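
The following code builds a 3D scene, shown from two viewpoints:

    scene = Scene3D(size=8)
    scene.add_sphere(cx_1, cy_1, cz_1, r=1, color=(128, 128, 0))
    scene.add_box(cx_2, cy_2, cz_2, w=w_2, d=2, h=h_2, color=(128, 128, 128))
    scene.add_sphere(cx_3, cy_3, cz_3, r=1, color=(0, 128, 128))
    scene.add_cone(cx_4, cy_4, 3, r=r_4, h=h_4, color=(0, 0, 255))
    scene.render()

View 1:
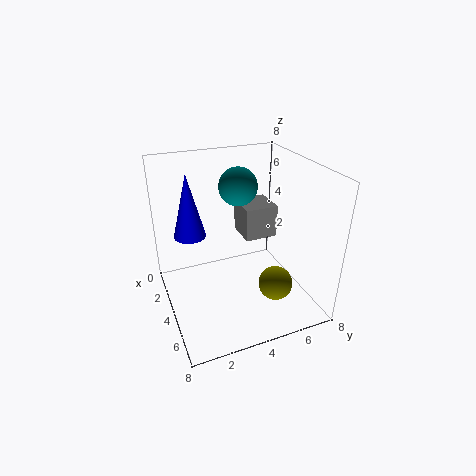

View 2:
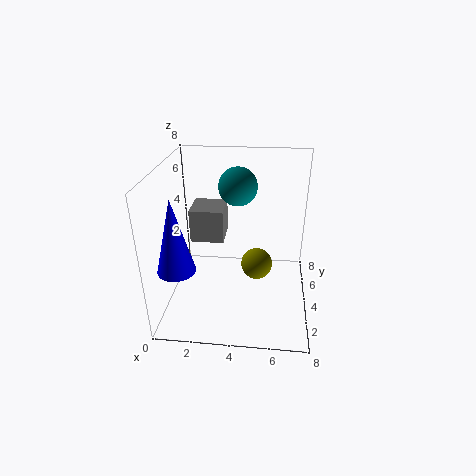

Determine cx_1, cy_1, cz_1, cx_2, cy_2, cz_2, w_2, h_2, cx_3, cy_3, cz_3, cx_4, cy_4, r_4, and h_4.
cx_1 = 5
cy_1 = 6
cz_1 = 1
cx_2 = 1
cy_2 = 5
cz_2 = 3
w_2 = 2
h_2 = 2
cx_3 = 4
cy_3 = 4
cz_3 = 7
cx_4 = 1
cy_4 = 2
r_4 = 1
h_4 = 4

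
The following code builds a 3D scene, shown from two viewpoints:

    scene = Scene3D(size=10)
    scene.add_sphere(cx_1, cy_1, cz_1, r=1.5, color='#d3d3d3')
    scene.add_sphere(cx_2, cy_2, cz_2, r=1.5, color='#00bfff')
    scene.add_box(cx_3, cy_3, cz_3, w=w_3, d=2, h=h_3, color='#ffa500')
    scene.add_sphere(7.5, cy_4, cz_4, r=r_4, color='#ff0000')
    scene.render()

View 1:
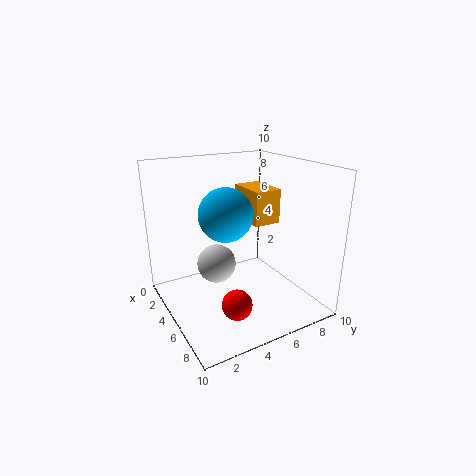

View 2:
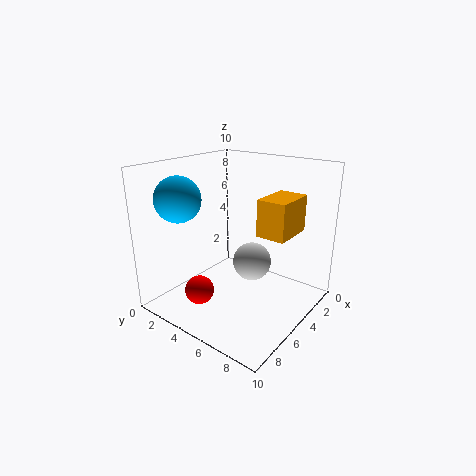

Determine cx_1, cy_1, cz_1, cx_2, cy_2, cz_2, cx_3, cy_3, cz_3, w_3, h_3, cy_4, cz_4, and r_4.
cx_1 = 2.5
cy_1 = 4.5
cz_1 = 2
cx_2 = 8
cy_2 = 2.5
cz_2 = 8
cx_3 = 2
cy_3 = 6.5
cz_3 = 5.5
w_3 = 3
h_3 = 2.5
cy_4 = 3.5
cz_4 = 1.5
r_4 = 1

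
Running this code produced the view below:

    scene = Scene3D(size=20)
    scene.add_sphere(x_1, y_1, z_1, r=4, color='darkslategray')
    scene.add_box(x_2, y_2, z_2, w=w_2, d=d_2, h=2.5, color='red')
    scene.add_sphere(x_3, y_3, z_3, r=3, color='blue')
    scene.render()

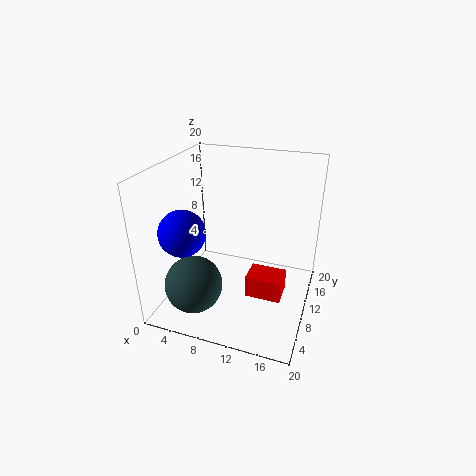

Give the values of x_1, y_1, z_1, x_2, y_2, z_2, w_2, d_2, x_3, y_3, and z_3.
x_1 = 5, y_1 = 5.5, z_1 = 4, x_2 = 14, y_2 = 1, z_2 = 8, w_2 = 4, d_2 = 3, x_3 = 4.5, y_3 = 4.5, z_3 = 12.5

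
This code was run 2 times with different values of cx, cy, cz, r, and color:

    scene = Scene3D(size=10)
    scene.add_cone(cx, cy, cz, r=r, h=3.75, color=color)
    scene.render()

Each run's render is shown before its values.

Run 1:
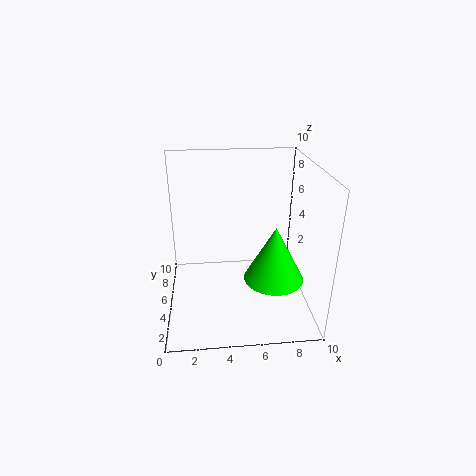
cx = 7.25
cy = 3.25
cz = 2.75
r = 2
color = 'lime'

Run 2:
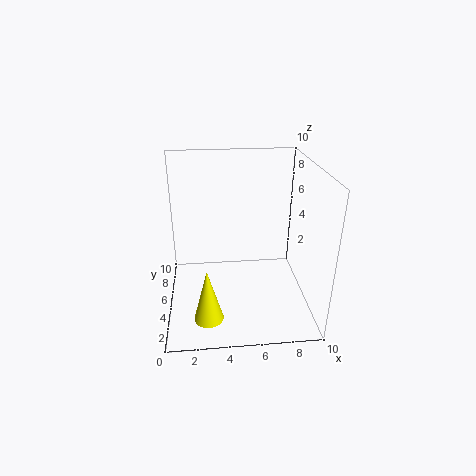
cx = 2.75
cy = 2.5
cz = 0.25
r = 1
color = 'yellow'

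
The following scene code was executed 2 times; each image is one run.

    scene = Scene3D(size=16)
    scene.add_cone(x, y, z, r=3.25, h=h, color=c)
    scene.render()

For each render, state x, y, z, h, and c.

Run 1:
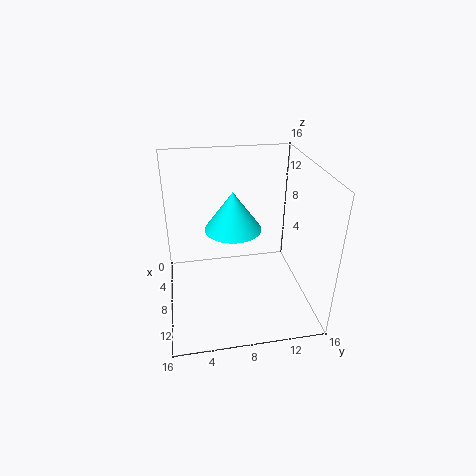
x = 6.25
y = 7.75
z = 8.25
h = 4.5
c = 'cyan'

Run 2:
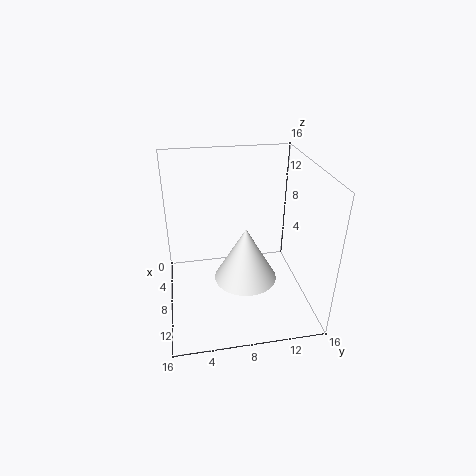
x = 11
y = 8.25
z = 5
h = 5.75
c = 'white'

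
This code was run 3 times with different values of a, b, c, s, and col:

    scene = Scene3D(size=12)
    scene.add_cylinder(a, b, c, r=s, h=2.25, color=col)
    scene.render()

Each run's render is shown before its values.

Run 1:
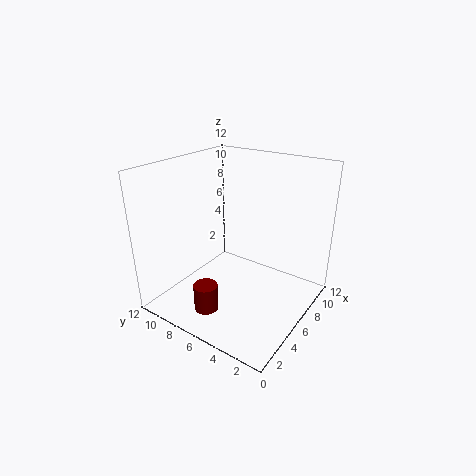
a = 2.75
b = 7
c = 0.5
s = 1
col = 'maroon'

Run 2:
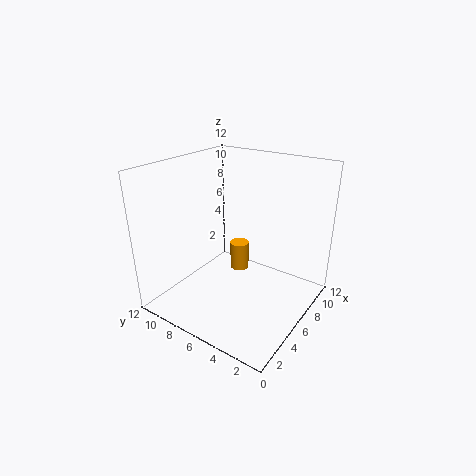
a = 5.5
b = 5.5
c = 3.75
s = 0.75
col = 'orange'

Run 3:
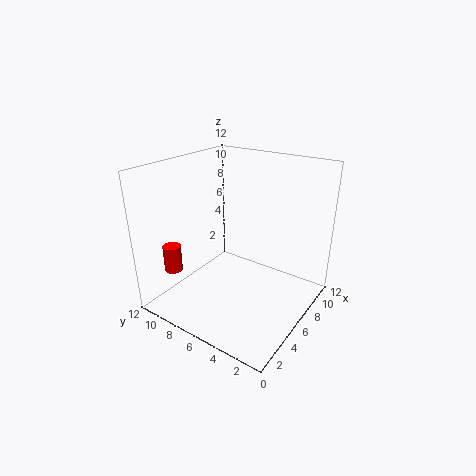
a = 2.5
b = 10.25
c = 3.25
s = 0.75
col = 'red'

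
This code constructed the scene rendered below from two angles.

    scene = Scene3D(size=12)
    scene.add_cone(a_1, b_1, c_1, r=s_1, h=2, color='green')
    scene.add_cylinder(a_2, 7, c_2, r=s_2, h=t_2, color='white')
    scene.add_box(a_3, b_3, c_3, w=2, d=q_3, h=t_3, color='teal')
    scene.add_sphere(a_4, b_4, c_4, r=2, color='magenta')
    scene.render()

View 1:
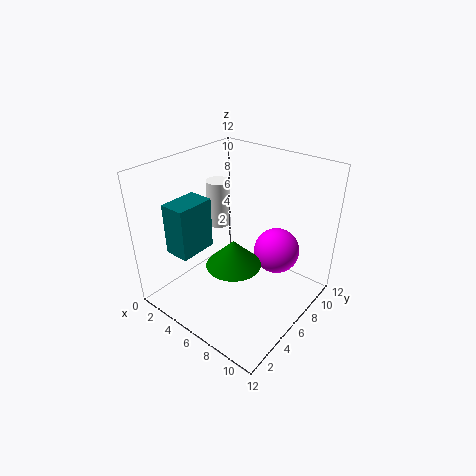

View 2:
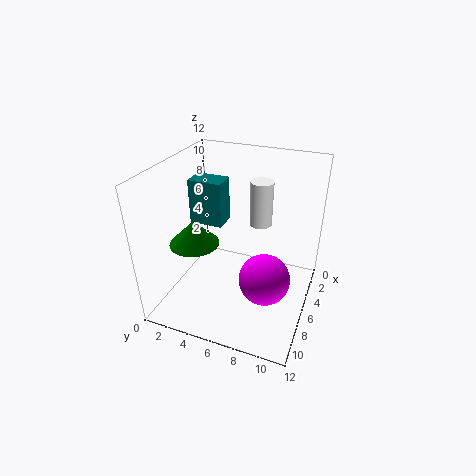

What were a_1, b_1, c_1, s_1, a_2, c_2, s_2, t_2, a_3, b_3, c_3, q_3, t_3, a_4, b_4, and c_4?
a_1 = 8
b_1 = 3
c_1 = 6
s_1 = 2
a_2 = 3
c_2 = 6
s_2 = 1
t_2 = 4
a_3 = 3
b_3 = 1
c_3 = 6
q_3 = 3
t_3 = 4
a_4 = 8
b_4 = 9
c_4 = 4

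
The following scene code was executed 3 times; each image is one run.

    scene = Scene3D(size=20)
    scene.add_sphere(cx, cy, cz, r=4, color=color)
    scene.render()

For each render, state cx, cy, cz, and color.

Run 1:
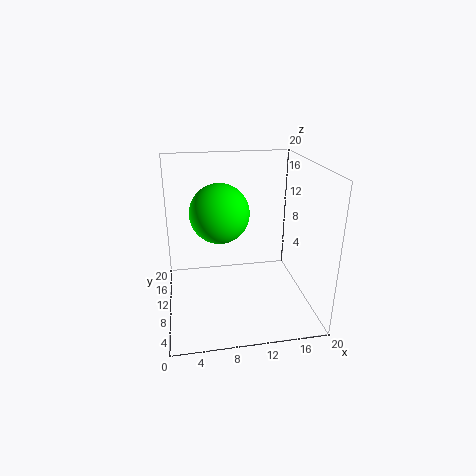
cx = 7.5; cy = 10; cz = 13.75; color = 'lime'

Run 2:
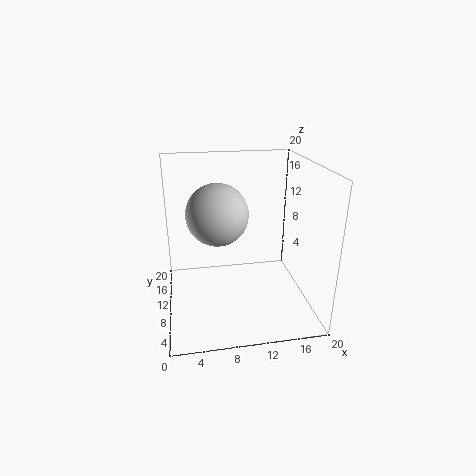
cx = 7; cy = 8.25; cz = 14.25; color = 'lightgray'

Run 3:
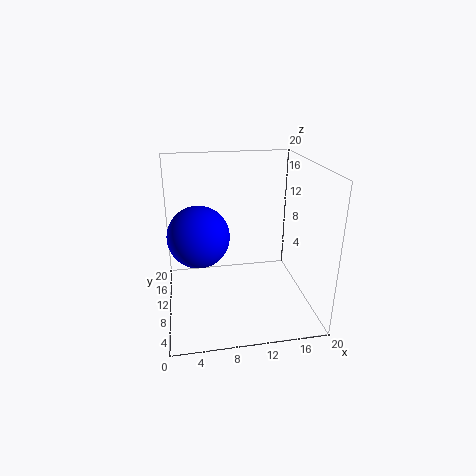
cx = 4.5; cy = 8; cz = 11.5; color = 'blue'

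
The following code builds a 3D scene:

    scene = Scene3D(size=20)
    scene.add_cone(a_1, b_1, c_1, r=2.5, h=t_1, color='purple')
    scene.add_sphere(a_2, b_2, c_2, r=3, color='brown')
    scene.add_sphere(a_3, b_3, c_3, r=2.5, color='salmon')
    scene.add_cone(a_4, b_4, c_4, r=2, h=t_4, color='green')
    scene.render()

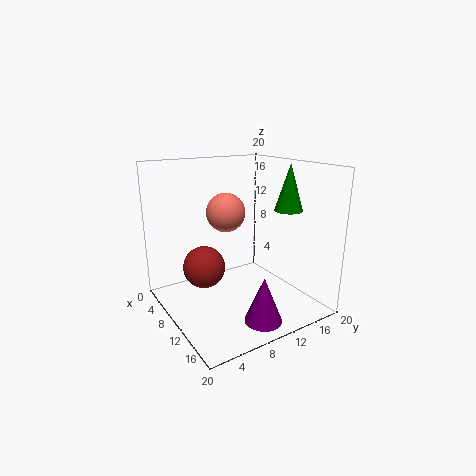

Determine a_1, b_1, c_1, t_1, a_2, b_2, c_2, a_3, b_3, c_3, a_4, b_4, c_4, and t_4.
a_1 = 16.25; b_1 = 10; c_1 = 0.25; t_1 = 6.25; a_2 = 7.25; b_2 = 6; c_2 = 5.5; a_3 = 11; b_3 = 7.5; c_3 = 14.25; a_4 = 12.5; b_4 = 16.75; c_4 = 13.5; t_4 = 6.5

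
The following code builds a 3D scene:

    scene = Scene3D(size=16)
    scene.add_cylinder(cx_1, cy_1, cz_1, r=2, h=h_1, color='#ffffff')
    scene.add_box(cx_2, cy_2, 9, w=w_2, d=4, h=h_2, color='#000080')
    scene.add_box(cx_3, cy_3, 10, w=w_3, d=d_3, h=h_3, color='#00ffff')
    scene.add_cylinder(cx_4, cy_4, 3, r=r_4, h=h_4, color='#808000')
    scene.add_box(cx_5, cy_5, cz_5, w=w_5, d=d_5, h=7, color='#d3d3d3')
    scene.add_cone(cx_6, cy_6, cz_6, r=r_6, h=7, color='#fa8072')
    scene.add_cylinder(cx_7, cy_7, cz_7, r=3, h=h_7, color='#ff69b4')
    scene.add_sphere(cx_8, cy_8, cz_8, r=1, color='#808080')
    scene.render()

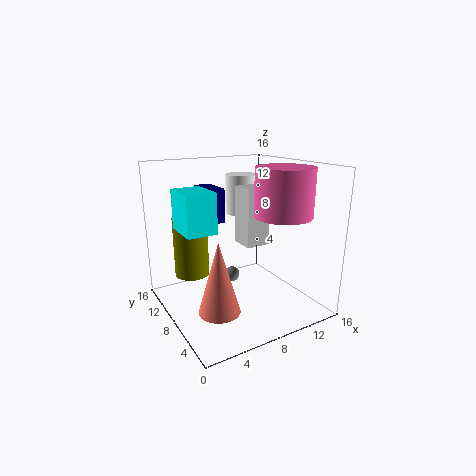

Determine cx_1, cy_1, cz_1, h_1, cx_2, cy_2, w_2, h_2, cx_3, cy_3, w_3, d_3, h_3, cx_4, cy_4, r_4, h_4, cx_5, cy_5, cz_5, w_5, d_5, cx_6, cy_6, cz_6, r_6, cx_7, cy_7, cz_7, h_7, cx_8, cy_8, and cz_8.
cx_1 = 12; cy_1 = 14; cz_1 = 9; h_1 = 5; cx_2 = 6; cy_2 = 11; w_2 = 2; h_2 = 4; cx_3 = 1; cy_3 = 5; w_3 = 3; d_3 = 4; h_3 = 4; cx_4 = 4; cy_4 = 12; r_4 = 2; h_4 = 7; cx_5 = 10; cy_5 = 9; cz_5 = 6; w_5 = 3; d_5 = 3; cx_6 = 3; cy_6 = 3; cz_6 = 3; r_6 = 2; cx_7 = 11; cy_7 = 4; cz_7 = 11; h_7 = 5; cx_8 = 10; cy_8 = 13; cz_8 = 1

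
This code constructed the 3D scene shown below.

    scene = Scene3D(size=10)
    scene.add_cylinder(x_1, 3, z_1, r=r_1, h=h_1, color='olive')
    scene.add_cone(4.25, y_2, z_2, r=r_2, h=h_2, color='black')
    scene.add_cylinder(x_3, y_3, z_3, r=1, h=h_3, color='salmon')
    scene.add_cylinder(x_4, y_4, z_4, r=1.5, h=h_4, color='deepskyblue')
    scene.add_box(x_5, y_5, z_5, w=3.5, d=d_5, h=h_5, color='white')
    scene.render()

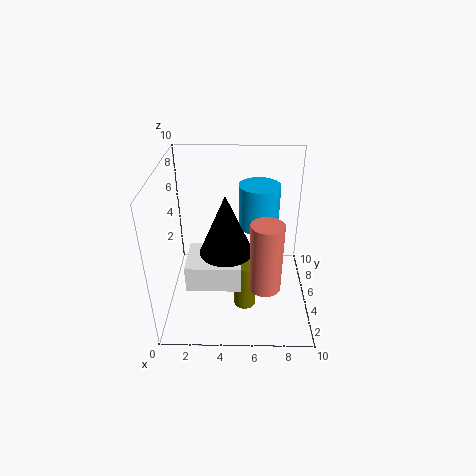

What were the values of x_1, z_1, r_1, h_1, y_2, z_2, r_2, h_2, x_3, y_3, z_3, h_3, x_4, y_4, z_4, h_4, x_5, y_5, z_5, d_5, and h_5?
x_1 = 5.5
z_1 = 1
r_1 = 0.75
h_1 = 3.25
y_2 = 3.75
z_2 = 4.75
r_2 = 1.75
h_2 = 4
x_3 = 6.75
y_3 = 2
z_3 = 3.25
h_3 = 4.5
x_4 = 6.5
y_4 = 7.25
z_4 = 4.75
h_4 = 3.25
x_5 = 1.75
y_5 = 1.75
z_5 = 3
d_5 = 3
h_5 = 1.75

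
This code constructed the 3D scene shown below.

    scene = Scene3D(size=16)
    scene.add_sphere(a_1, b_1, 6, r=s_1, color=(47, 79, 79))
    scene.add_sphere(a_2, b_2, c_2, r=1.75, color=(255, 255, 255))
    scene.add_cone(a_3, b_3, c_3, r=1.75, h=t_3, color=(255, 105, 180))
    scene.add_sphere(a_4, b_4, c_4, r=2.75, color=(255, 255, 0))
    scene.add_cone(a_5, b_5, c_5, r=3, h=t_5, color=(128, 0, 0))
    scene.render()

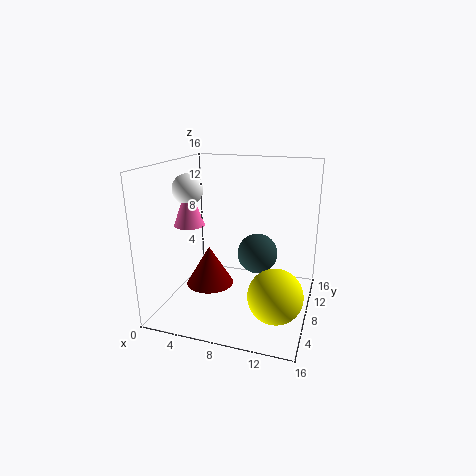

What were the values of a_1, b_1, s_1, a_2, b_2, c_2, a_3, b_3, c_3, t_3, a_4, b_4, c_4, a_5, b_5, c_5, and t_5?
a_1 = 10
b_1 = 9
s_1 = 2.25
a_2 = 2
b_2 = 8.25
c_2 = 13
a_3 = 2.25
b_3 = 7.75
c_3 = 9
t_3 = 4.75
a_4 = 13.25
b_4 = 3.75
c_4 = 4
a_5 = 3.25
b_5 = 10.75
c_5 = 0.25
t_5 = 5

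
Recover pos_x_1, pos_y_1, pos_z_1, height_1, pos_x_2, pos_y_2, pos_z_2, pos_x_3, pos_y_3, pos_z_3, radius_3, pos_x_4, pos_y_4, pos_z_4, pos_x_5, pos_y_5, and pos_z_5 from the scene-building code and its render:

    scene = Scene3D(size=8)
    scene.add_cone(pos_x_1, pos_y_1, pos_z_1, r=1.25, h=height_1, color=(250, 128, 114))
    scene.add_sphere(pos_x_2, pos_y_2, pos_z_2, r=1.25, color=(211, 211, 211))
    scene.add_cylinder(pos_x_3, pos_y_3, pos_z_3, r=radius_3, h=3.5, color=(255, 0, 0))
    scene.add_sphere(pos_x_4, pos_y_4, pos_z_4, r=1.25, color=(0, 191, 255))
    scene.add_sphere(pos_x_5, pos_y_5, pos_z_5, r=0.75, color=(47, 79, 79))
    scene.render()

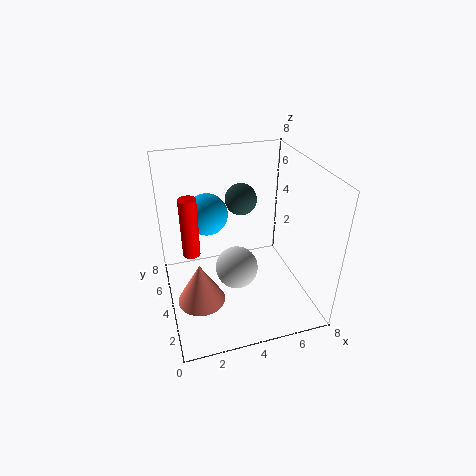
pos_x_1 = 1.5; pos_y_1 = 2.5; pos_z_1 = 1.5; height_1 = 2.25; pos_x_2 = 4; pos_y_2 = 4.25; pos_z_2 = 1.75; pos_x_3 = 1.5; pos_y_3 = 5; pos_z_3 = 2.75; radius_3 = 0.5; pos_x_4 = 2.75; pos_y_4 = 6.25; pos_z_4 = 4.5; pos_x_5 = 3.75; pos_y_5 = 2.75; pos_z_5 = 7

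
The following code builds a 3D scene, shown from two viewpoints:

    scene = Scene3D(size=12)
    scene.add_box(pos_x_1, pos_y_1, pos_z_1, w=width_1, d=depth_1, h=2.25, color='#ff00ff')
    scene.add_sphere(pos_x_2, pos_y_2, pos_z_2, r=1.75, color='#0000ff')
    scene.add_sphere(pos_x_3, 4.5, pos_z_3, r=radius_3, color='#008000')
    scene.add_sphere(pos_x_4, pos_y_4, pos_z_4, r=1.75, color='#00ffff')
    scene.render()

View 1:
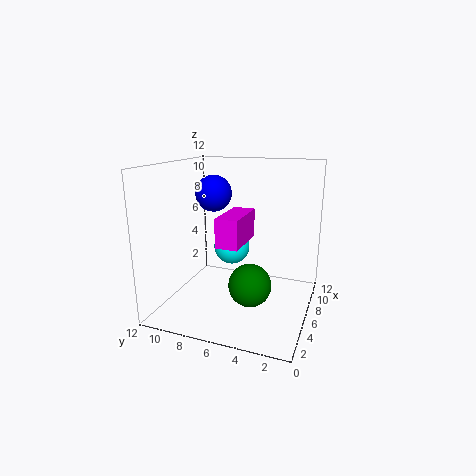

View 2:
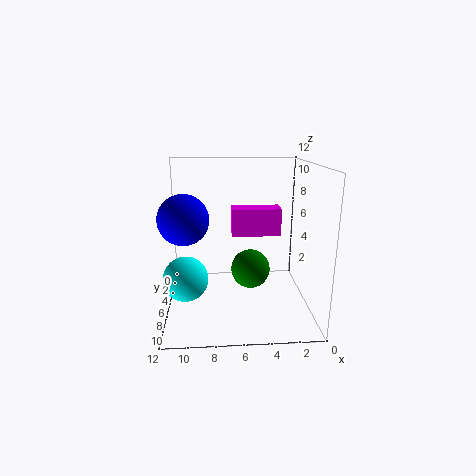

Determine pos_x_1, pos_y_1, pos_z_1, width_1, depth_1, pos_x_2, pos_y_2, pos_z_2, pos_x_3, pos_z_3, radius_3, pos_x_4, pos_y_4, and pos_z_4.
pos_x_1 = 2.5; pos_y_1 = 4.75; pos_z_1 = 6.25; width_1 = 4; depth_1 = 1.75; pos_x_2 = 10; pos_y_2 = 10; pos_z_2 = 8.75; pos_x_3 = 4.75; pos_z_3 = 2.5; radius_3 = 1.75; pos_x_4 = 10.25; pos_y_4 = 8.25; pos_z_4 = 3.5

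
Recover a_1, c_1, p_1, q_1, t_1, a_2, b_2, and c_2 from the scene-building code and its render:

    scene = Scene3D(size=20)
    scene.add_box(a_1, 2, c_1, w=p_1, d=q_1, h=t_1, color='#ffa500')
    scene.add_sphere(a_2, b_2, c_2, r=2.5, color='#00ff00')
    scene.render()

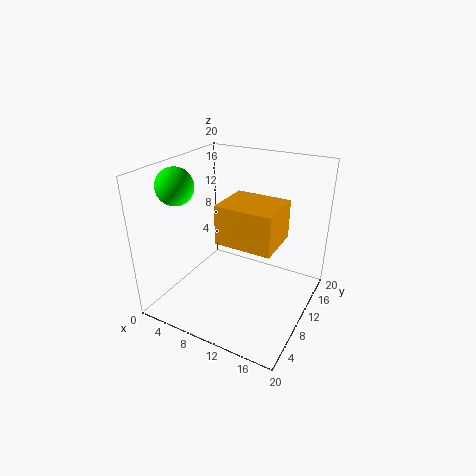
a_1 = 11.5; c_1 = 13.5; p_1 = 6.5; q_1 = 5.5; t_1 = 4.5; a_2 = 3; b_2 = 6; c_2 = 17.5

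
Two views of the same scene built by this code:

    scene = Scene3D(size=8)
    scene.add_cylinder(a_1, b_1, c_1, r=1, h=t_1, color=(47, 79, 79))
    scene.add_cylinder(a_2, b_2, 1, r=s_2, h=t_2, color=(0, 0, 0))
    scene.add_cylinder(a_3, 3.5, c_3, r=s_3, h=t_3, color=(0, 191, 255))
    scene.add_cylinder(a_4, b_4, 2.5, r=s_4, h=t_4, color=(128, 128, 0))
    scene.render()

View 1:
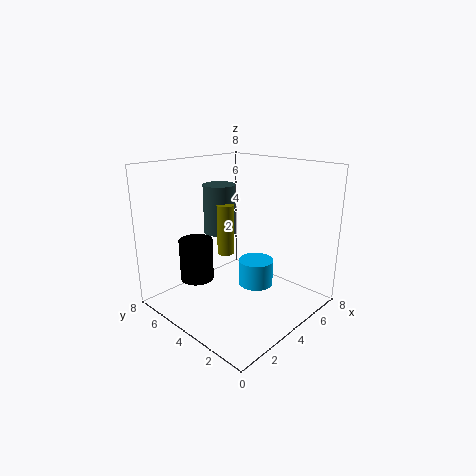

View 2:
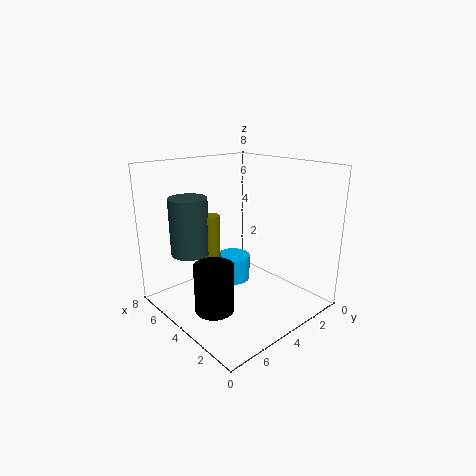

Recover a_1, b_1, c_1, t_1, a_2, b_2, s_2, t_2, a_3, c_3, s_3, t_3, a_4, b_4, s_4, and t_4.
a_1 = 5, b_1 = 6.5, c_1 = 3.5, t_1 = 3, a_2 = 3, b_2 = 6.5, s_2 = 1, t_2 = 2.5, a_3 = 5, c_3 = 1, s_3 = 1, t_3 = 1.5, a_4 = 4.5, b_4 = 5.5, s_4 = 0.5, t_4 = 3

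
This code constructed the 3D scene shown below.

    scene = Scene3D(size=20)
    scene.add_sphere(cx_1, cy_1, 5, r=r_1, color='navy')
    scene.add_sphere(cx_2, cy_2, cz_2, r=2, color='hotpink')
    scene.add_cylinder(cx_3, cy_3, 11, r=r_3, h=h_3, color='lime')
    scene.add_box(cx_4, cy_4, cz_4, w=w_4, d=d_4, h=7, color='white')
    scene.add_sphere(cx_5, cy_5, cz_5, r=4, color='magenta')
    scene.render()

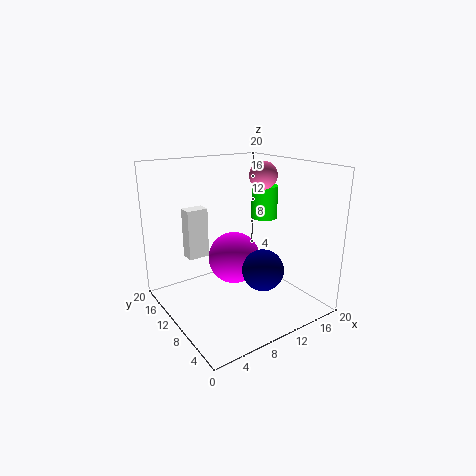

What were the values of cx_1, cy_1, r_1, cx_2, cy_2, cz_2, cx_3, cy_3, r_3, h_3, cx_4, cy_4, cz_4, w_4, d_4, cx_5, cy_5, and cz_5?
cx_1 = 13
cy_1 = 8
r_1 = 3
cx_2 = 15
cy_2 = 11
cz_2 = 18
cx_3 = 17
cy_3 = 13
r_3 = 2
h_3 = 5
cx_4 = 4
cy_4 = 13
cz_4 = 7
w_4 = 3
d_4 = 2
cx_5 = 12
cy_5 = 14
cz_5 = 5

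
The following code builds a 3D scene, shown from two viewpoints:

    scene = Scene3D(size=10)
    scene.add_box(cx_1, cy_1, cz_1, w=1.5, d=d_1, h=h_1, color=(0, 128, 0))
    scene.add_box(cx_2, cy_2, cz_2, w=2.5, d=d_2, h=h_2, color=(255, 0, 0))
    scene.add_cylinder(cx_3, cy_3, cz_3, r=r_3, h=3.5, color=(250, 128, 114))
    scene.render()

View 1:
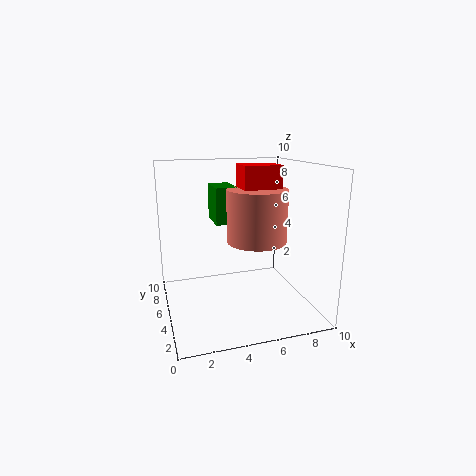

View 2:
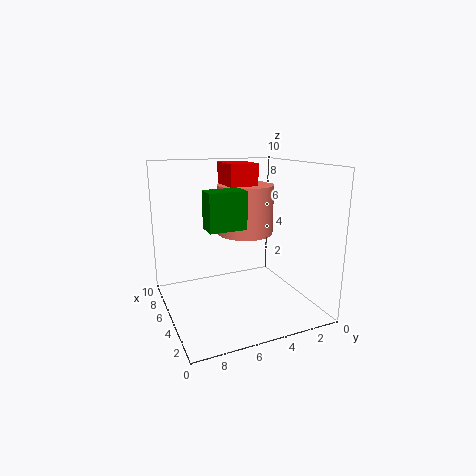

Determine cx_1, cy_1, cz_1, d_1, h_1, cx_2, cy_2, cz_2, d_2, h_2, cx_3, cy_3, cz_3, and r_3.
cx_1 = 3.5
cy_1 = 5
cz_1 = 6
d_1 = 2.5
h_1 = 2.5
cx_2 = 5
cy_2 = 3.5
cz_2 = 7
d_2 = 2
h_2 = 3
cx_3 = 6
cy_3 = 4
cz_3 = 5
r_3 = 2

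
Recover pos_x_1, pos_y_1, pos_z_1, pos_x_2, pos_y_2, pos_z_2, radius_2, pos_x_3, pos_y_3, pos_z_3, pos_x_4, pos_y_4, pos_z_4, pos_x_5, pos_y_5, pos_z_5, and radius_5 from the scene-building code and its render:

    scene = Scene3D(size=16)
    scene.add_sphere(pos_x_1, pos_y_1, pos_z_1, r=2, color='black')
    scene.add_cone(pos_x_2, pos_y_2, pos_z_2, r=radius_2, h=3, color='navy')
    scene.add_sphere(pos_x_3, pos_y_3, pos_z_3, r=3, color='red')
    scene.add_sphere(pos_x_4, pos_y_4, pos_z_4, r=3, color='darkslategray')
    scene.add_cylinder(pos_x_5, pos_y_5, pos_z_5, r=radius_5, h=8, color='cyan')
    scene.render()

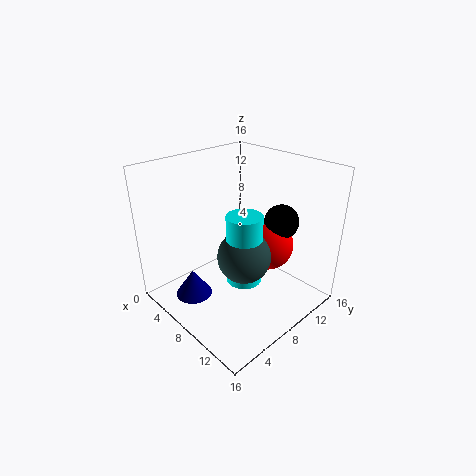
pos_x_1 = 10; pos_y_1 = 13; pos_z_1 = 9; pos_x_2 = 6; pos_y_2 = 3; pos_z_2 = 2; radius_2 = 2; pos_x_3 = 9; pos_y_3 = 12; pos_z_3 = 6; pos_x_4 = 9; pos_y_4 = 8; pos_z_4 = 6; pos_x_5 = 9; pos_y_5 = 8; pos_z_5 = 3; radius_5 = 2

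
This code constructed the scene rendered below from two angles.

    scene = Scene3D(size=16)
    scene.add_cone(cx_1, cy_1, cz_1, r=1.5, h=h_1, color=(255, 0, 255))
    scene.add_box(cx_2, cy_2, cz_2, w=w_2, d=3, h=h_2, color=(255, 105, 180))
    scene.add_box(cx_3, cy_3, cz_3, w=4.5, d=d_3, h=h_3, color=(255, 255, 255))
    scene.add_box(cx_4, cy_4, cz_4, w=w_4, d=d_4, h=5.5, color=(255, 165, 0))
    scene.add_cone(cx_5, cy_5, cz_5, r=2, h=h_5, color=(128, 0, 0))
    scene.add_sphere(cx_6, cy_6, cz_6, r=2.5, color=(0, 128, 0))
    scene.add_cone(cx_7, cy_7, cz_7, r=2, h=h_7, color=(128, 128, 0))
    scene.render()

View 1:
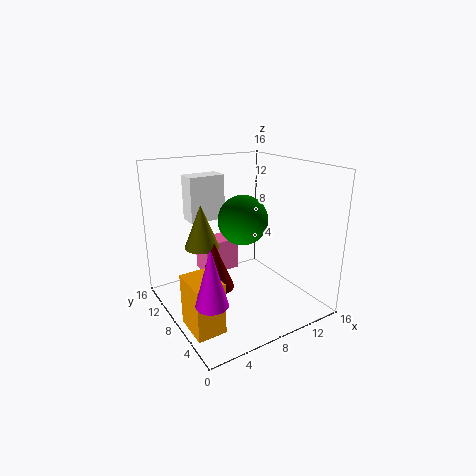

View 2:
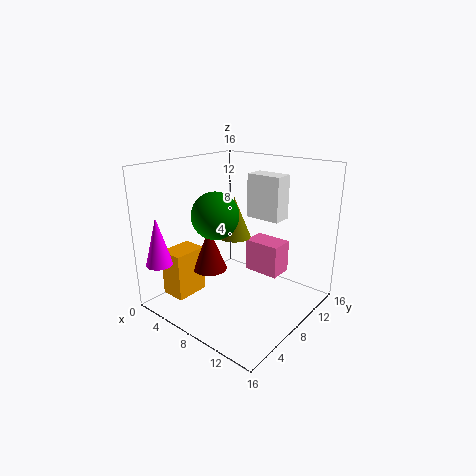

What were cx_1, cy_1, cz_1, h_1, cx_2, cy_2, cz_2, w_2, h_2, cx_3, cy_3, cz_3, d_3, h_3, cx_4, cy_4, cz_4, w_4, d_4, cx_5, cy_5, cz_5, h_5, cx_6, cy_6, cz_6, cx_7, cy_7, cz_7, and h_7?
cx_1 = 1.5, cy_1 = 2, cz_1 = 5, h_1 = 5.5, cx_2 = 6, cy_2 = 12, cz_2 = 2, w_2 = 4.5, h_2 = 4, cx_3 = 5, cy_3 = 13.5, cz_3 = 8.5, d_3 = 2.5, h_3 = 5.5, cx_4 = 0.5, cy_4 = 3, cz_4 = 0.5, w_4 = 3, d_4 = 4, cx_5 = 4.5, cy_5 = 7, cz_5 = 3.5, h_5 = 5, cx_6 = 7, cy_6 = 5.5, cz_6 = 11, cx_7 = 5, cy_7 = 11, cz_7 = 6.5, h_7 = 5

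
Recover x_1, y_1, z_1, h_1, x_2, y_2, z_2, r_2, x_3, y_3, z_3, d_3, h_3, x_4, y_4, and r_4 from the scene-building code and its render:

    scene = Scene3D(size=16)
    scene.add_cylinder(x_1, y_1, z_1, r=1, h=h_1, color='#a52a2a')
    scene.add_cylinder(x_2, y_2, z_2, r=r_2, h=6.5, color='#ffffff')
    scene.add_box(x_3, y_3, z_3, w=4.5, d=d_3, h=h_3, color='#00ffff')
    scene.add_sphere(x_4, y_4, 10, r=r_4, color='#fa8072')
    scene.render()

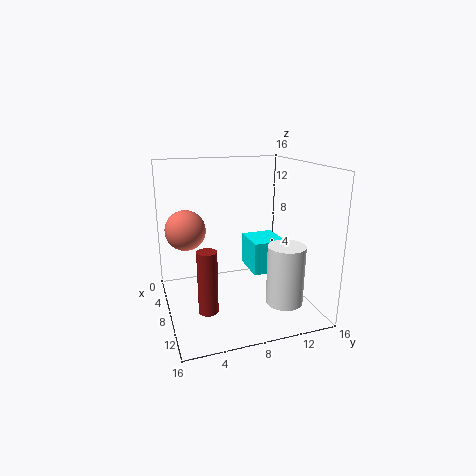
x_1 = 12, y_1 = 3.5, z_1 = 2, h_1 = 6.5, x_2 = 12, y_2 = 12, z_2 = 1.5, r_2 = 2, x_3 = 2.5, y_3 = 10.5, z_3 = 2.5, d_3 = 4, h_3 = 4, x_4 = 9.5, y_4 = 2, r_4 = 2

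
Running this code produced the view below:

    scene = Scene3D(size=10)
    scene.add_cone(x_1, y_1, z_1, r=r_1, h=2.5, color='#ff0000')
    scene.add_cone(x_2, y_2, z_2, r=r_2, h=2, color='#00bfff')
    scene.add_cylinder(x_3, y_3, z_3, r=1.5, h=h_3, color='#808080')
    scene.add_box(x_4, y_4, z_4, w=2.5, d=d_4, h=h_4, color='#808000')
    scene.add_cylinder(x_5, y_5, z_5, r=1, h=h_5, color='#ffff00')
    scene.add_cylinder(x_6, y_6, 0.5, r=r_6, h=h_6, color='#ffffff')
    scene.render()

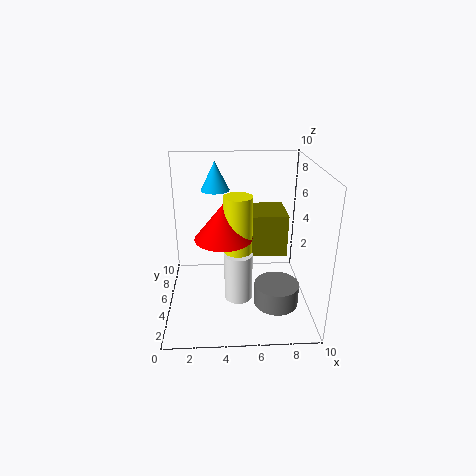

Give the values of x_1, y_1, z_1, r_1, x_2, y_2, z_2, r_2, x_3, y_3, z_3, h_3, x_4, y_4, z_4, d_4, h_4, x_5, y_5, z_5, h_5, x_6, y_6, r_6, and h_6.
x_1 = 4
y_1 = 5
z_1 = 5
r_1 = 2
x_2 = 3.5
y_2 = 6.5
z_2 = 8
r_2 = 1
x_3 = 7.5
y_3 = 3
z_3 = 1
h_3 = 1.5
x_4 = 6
y_4 = 5
z_4 = 3.5
d_4 = 3
h_4 = 3
x_5 = 5
y_5 = 5
z_5 = 4
h_5 = 4
x_6 = 5
y_6 = 4.5
r_6 = 1
h_6 = 3.5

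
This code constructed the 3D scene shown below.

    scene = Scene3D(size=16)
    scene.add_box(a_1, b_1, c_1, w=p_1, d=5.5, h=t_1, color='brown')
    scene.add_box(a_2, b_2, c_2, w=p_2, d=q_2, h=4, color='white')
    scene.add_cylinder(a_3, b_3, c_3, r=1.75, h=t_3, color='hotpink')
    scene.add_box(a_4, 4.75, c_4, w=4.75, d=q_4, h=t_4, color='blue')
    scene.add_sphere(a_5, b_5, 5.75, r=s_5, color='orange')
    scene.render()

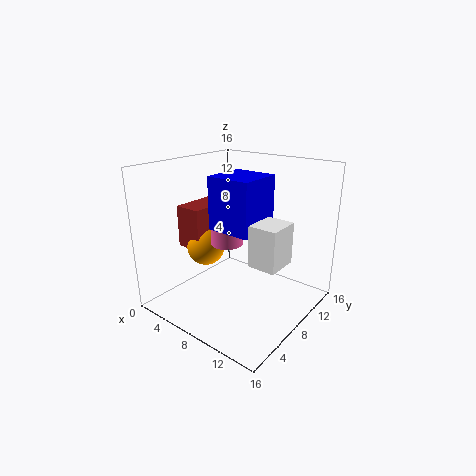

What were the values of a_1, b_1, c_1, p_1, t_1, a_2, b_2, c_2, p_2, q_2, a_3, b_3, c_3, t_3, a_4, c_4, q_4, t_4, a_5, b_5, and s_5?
a_1 = 0.5, b_1 = 6, c_1 = 5.75, p_1 = 3.25, t_1 = 5, a_2 = 12.5, b_2 = 3.75, c_2 = 7.75, p_2 = 2.75, q_2 = 3.25, a_3 = 7.25, b_3 = 7, c_3 = 7.5, t_3 = 2.75, a_4 = 6.75, c_4 = 9.75, q_4 = 4.75, t_4 = 5.5, a_5 = 3.25, b_5 = 7.75, s_5 = 2.25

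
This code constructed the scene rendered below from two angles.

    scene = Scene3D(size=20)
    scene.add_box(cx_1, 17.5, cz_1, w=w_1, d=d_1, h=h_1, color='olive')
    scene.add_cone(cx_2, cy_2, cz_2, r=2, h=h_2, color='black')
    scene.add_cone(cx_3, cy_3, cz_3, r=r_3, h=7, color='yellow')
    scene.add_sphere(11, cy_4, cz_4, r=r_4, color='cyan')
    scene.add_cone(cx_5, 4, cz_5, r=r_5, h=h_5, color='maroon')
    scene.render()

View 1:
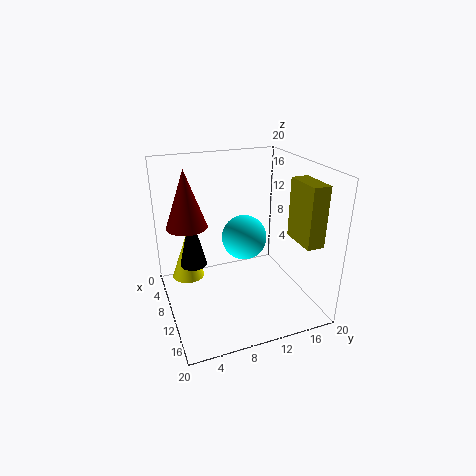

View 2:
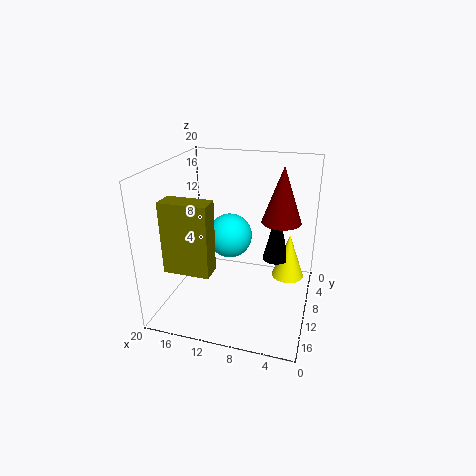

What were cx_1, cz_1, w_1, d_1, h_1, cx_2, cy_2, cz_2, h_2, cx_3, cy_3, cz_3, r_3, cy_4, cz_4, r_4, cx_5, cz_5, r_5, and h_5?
cx_1 = 10.5
cz_1 = 9.5
w_1 = 5.5
d_1 = 2.5
h_1 = 8.5
cx_2 = 5.5
cy_2 = 4.5
cz_2 = 4.5
h_2 = 8.5
cx_3 = 3.5
cy_3 = 4
cz_3 = 1.5
r_3 = 2.5
cy_4 = 10.5
cz_4 = 10.5
r_4 = 3
cx_5 = 5
cz_5 = 10.5
r_5 = 3
h_5 = 8.5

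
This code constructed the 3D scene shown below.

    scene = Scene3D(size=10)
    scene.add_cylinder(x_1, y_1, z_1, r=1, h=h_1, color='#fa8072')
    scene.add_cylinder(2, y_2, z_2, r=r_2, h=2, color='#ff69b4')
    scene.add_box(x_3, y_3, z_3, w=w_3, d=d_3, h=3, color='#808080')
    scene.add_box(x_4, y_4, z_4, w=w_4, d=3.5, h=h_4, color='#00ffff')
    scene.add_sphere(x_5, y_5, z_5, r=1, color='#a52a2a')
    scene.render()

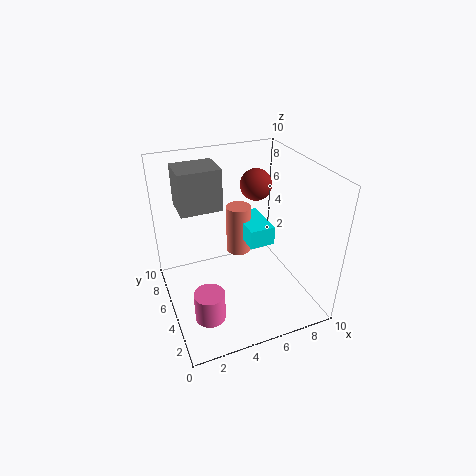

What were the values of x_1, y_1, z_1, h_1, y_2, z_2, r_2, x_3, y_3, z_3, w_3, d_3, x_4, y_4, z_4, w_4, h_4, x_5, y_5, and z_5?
x_1 = 6.5, y_1 = 8.5, z_1 = 1.5, h_1 = 4, y_2 = 2.5, z_2 = 1, r_2 = 1, x_3 = 1.5, y_3 = 6.5, z_3 = 6.5, w_3 = 3, d_3 = 2.5, x_4 = 6.5, y_4 = 6, z_4 = 3, w_4 = 2, h_4 = 1.5, x_5 = 6, y_5 = 4.5, z_5 = 9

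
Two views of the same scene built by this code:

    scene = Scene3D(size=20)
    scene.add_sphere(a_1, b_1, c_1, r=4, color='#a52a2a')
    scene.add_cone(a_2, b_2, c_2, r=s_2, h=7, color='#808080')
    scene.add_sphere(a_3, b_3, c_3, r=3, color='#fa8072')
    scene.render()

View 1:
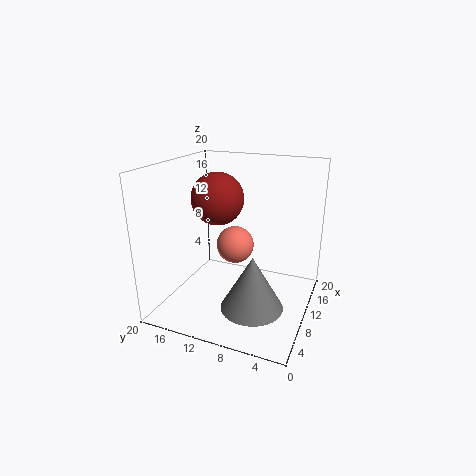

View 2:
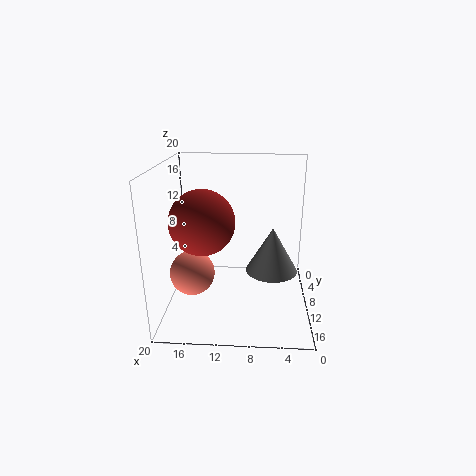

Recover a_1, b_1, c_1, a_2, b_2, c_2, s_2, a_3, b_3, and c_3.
a_1 = 14, b_1 = 15, c_1 = 14, a_2 = 5, b_2 = 6, c_2 = 3, s_2 = 4, a_3 = 16, b_3 = 13, c_3 = 6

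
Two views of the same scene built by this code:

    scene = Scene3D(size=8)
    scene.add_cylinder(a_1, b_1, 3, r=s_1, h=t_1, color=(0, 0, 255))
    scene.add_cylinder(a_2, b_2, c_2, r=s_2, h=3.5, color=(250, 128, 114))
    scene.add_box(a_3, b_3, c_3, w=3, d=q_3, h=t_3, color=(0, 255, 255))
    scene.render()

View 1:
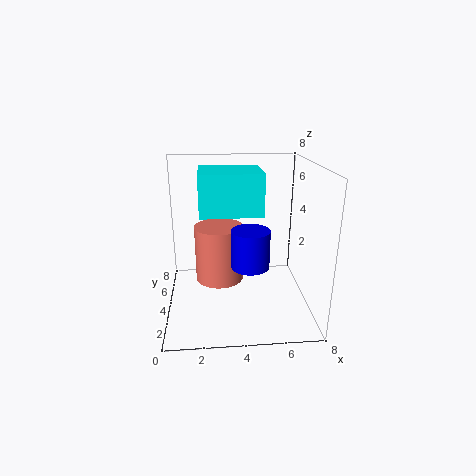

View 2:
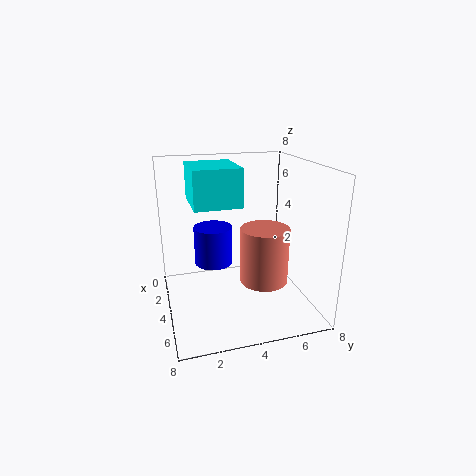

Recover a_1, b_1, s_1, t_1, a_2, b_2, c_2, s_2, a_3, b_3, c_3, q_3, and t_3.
a_1 = 4.5, b_1 = 2.5, s_1 = 1, t_1 = 2, a_2 = 3, b_2 = 6, c_2 = 0.5, s_2 = 1.5, a_3 = 2, b_3 = 1.5, c_3 = 6, q_3 = 2.5, t_3 = 2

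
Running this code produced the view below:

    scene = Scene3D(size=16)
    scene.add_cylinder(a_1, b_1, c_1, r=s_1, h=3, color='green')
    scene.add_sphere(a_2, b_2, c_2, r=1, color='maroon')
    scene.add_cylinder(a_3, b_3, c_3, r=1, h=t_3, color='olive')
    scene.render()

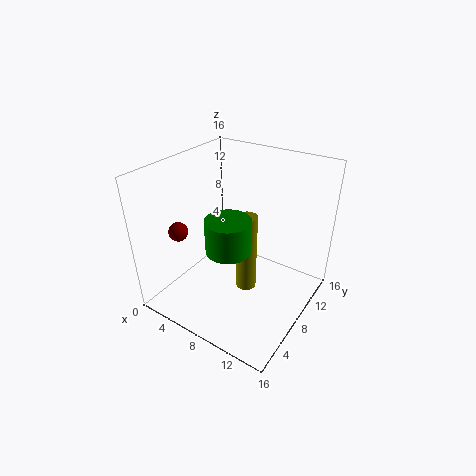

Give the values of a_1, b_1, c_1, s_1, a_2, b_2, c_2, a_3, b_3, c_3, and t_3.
a_1 = 11
b_1 = 2
c_1 = 11
s_1 = 2
a_2 = 4
b_2 = 3
c_2 = 10
a_3 = 11
b_3 = 5
c_3 = 5
t_3 = 8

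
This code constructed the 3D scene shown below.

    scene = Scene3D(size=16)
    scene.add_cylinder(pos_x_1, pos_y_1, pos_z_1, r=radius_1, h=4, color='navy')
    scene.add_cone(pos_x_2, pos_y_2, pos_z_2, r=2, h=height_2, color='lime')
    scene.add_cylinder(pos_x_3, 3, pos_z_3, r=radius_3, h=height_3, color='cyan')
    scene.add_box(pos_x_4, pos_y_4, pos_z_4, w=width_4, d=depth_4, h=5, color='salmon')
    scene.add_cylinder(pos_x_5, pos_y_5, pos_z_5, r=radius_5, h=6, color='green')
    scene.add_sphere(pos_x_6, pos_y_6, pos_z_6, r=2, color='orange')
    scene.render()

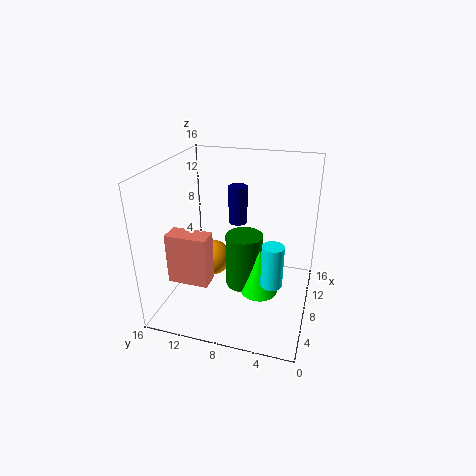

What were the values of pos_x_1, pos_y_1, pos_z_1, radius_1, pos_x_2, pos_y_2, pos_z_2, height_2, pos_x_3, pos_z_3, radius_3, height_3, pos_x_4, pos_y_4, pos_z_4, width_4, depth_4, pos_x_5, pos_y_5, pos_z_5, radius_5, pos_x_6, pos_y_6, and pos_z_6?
pos_x_1 = 8, pos_y_1 = 8, pos_z_1 = 10, radius_1 = 1, pos_x_2 = 6, pos_y_2 = 5, pos_z_2 = 3, height_2 = 5, pos_x_3 = 2, pos_z_3 = 7, radius_3 = 1, height_3 = 4, pos_x_4 = 1, pos_y_4 = 9, pos_z_4 = 6, width_4 = 2, depth_4 = 4, pos_x_5 = 7, pos_y_5 = 7, pos_z_5 = 3, radius_5 = 2, pos_x_6 = 8, pos_y_6 = 11, pos_z_6 = 5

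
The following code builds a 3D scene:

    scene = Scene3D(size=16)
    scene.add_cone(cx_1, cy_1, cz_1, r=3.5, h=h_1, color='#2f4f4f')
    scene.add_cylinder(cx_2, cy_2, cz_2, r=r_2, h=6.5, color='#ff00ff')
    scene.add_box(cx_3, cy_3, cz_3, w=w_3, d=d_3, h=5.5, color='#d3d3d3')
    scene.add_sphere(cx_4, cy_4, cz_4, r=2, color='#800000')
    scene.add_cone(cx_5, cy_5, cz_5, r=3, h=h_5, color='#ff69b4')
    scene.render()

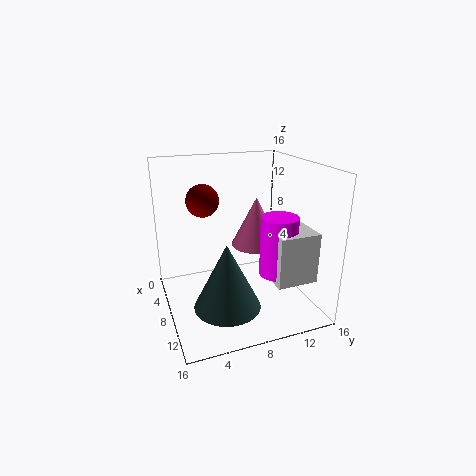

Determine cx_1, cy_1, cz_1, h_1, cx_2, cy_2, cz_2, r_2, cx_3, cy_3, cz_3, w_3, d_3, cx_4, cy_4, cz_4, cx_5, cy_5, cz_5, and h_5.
cx_1 = 11.5
cy_1 = 5.5
cz_1 = 2
h_1 = 7
cx_2 = 11
cy_2 = 11.5
cz_2 = 4.5
r_2 = 2
cx_3 = 8.5
cy_3 = 10.5
cz_3 = 4
w_3 = 5
d_3 = 4.5
cx_4 = 2.5
cy_4 = 5.5
cz_4 = 11
cx_5 = 5
cy_5 = 11.5
cz_5 = 5.5
h_5 = 6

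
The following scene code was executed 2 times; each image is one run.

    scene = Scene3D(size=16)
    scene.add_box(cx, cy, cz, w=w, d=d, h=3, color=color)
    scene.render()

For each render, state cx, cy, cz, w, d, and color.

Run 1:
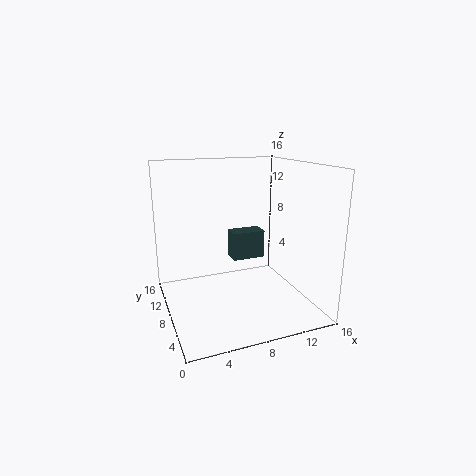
cx = 7
cy = 6.5
cz = 6
w = 3.5
d = 2
color = 'darkslategray'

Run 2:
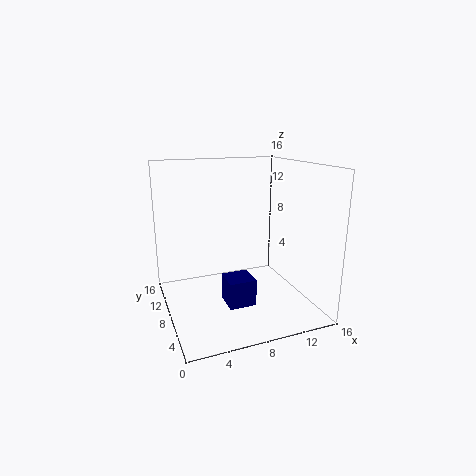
cx = 6
cy = 5
cz = 1
w = 3
d = 3
color = 'navy'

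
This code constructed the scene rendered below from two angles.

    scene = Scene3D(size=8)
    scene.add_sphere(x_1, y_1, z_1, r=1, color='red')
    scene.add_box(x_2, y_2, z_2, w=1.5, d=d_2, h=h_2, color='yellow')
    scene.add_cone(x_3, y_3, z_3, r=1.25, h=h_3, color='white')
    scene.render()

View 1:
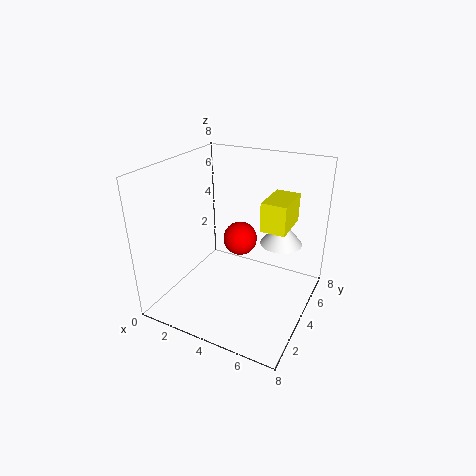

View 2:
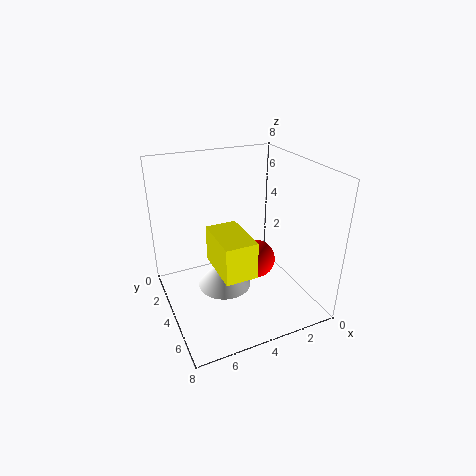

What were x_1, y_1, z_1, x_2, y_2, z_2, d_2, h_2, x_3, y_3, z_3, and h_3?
x_1 = 3.5, y_1 = 5.25, z_1 = 3.25, x_2 = 4.75, y_2 = 5.25, z_2 = 4, d_2 = 2.5, h_2 = 1.75, x_3 = 5.75, y_3 = 6.25, z_3 = 3, h_3 = 1.5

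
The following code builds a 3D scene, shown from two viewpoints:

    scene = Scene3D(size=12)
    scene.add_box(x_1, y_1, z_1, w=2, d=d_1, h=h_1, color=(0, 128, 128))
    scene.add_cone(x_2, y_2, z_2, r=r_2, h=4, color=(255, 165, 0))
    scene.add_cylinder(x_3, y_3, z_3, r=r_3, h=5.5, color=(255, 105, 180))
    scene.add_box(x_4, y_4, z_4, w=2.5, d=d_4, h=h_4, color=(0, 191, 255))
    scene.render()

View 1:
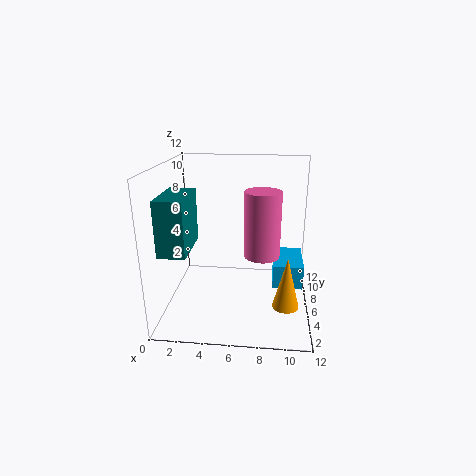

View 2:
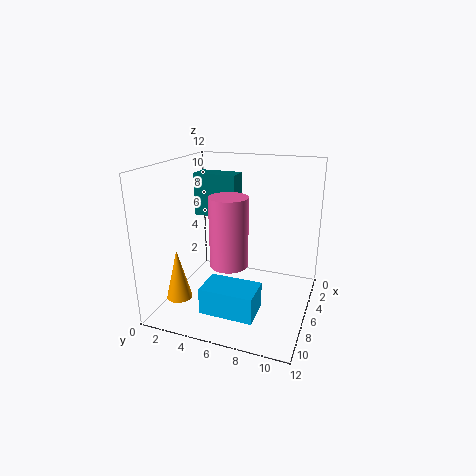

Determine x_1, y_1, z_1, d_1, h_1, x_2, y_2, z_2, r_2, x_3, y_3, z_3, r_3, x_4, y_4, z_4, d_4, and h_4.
x_1 = 1
y_1 = 0.5
z_1 = 6.5
d_1 = 4
h_1 = 4
x_2 = 10
y_2 = 2.5
z_2 = 2
r_2 = 1
x_3 = 8
y_3 = 6
z_3 = 4.5
r_3 = 1.5
x_4 = 9
y_4 = 5
z_4 = 2
d_4 = 4
h_4 = 2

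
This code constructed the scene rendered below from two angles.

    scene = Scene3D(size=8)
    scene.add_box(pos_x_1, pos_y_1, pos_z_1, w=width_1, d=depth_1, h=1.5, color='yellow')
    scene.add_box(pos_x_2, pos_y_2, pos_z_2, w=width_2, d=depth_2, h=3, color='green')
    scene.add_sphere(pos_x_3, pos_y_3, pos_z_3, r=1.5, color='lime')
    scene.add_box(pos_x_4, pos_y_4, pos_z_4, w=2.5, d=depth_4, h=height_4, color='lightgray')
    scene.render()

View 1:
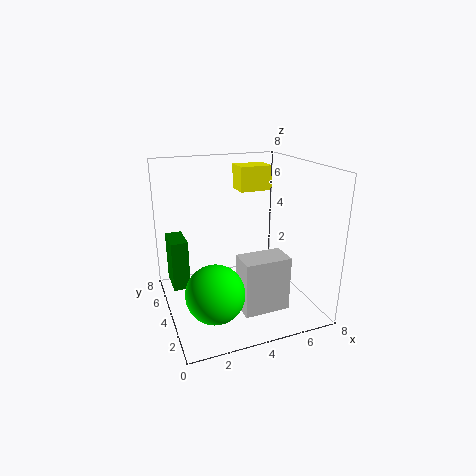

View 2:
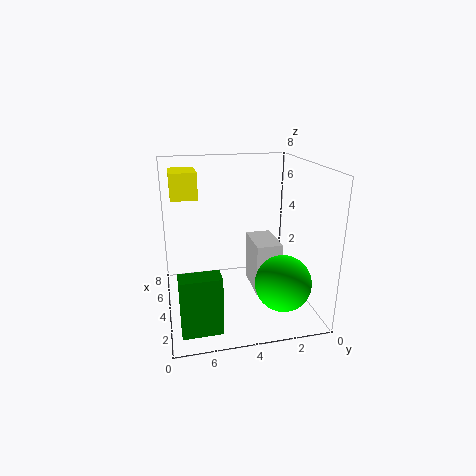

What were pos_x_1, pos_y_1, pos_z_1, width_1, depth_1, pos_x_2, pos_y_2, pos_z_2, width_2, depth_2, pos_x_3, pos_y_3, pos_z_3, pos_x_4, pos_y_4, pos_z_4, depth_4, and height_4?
pos_x_1 = 5
pos_y_1 = 6
pos_z_1 = 6
width_1 = 2
depth_1 = 1.5
pos_x_2 = 0.5
pos_y_2 = 5.5
pos_z_2 = 0.5
width_2 = 1
depth_2 = 2
pos_x_3 = 2
pos_y_3 = 2
pos_z_3 = 2
pos_x_4 = 3.5
pos_y_4 = 1.5
pos_z_4 = 0.5
depth_4 = 1.5
height_4 = 3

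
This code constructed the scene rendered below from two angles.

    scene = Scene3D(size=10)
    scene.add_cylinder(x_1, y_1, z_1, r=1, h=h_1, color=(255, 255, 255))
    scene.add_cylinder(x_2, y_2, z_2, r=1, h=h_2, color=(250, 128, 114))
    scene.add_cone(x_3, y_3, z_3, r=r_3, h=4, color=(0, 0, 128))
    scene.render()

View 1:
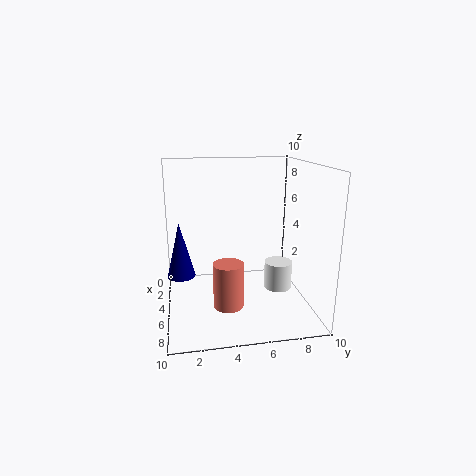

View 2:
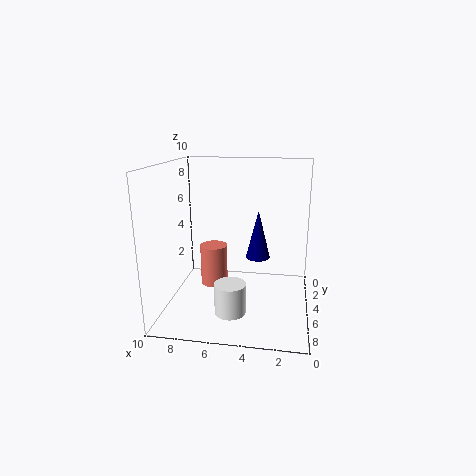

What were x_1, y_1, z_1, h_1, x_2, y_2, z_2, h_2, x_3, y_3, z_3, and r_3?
x_1 = 5
y_1 = 8
z_1 = 1
h_1 = 2
x_2 = 7
y_2 = 4
z_2 = 1
h_2 = 3
x_3 = 4
y_3 = 1
z_3 = 2
r_3 = 1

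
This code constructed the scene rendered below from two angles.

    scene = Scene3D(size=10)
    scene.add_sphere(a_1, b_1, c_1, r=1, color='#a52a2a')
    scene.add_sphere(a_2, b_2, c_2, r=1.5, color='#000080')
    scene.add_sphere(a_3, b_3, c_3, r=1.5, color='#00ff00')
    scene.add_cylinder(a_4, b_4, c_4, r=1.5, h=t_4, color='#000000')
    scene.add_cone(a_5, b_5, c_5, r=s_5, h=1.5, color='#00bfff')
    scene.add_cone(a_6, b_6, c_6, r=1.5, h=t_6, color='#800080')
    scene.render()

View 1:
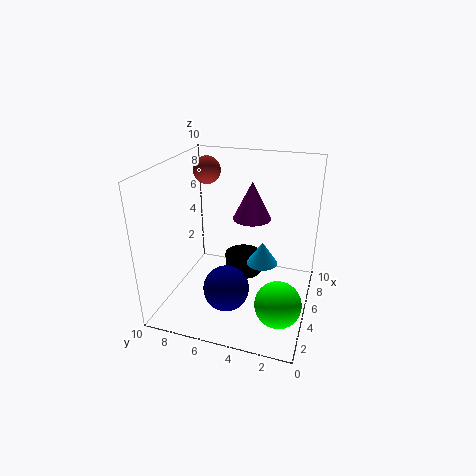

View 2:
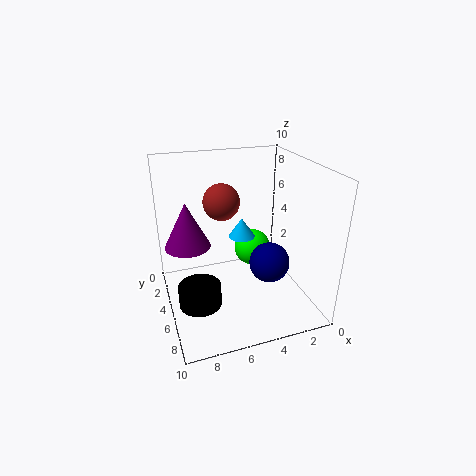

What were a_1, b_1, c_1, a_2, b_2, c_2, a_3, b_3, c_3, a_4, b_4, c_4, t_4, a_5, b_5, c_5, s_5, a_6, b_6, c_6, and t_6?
a_1 = 7, b_1 = 8, c_1 = 9, a_2 = 2.5, b_2 = 5, c_2 = 2.5, a_3 = 2.5, b_3 = 1.5, c_3 = 2, a_4 = 8, b_4 = 5.5, c_4 = 0.5, t_4 = 1.5, a_5 = 4, b_5 = 3, c_5 = 4, s_5 = 1, a_6 = 8.5, b_6 = 5, c_6 = 5, t_6 = 3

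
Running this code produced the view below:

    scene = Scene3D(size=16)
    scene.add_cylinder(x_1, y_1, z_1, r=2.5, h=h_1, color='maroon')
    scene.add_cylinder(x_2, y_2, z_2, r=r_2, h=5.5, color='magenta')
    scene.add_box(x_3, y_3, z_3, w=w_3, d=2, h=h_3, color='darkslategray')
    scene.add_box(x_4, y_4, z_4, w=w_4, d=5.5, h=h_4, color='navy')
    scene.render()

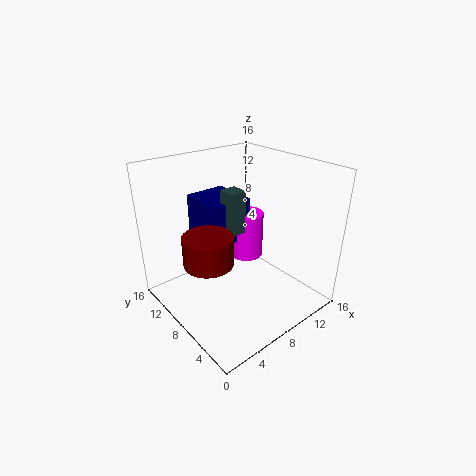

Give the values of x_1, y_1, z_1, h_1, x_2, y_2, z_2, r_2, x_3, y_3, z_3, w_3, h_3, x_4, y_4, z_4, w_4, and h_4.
x_1 = 3, y_1 = 6.5, z_1 = 7.5, h_1 = 3, x_2 = 11, y_2 = 10, z_2 = 4, r_2 = 2, x_3 = 7.5, y_3 = 8.5, z_3 = 8, w_3 = 2, h_3 = 5, x_4 = 6, y_4 = 9.5, z_4 = 6.5, w_4 = 5, h_4 = 5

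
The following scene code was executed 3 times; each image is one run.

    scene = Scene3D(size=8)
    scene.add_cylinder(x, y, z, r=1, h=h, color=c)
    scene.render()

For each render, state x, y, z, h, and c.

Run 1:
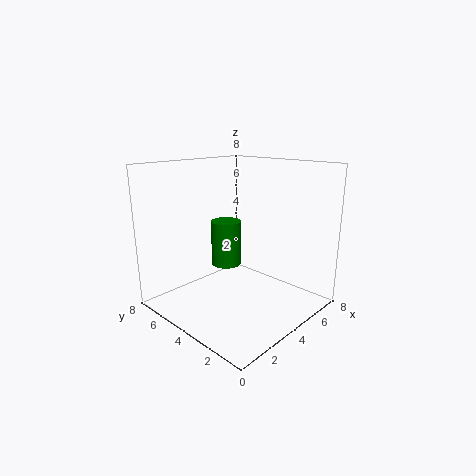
x = 6; y = 7; z = 1; h = 3; c = 'green'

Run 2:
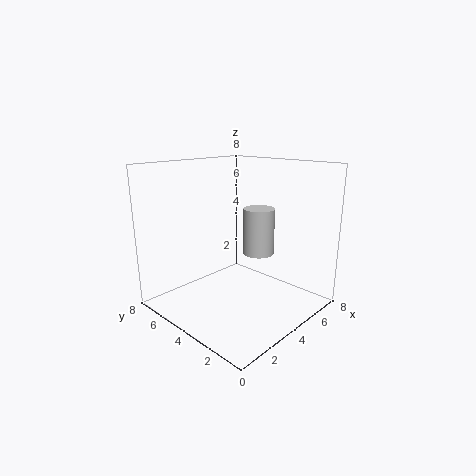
x = 7; y = 5; z = 2; h = 3; c = 'lightgray'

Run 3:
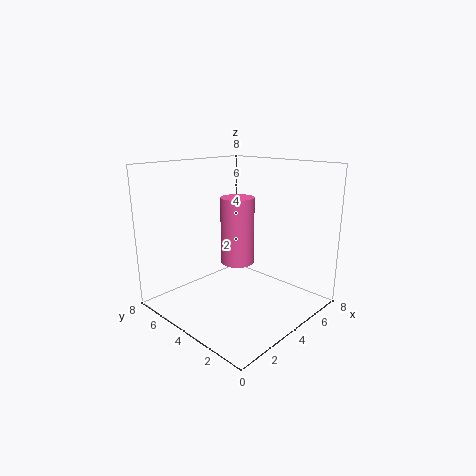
x = 5; y = 5; z = 2; h = 4; c = 'hotpink'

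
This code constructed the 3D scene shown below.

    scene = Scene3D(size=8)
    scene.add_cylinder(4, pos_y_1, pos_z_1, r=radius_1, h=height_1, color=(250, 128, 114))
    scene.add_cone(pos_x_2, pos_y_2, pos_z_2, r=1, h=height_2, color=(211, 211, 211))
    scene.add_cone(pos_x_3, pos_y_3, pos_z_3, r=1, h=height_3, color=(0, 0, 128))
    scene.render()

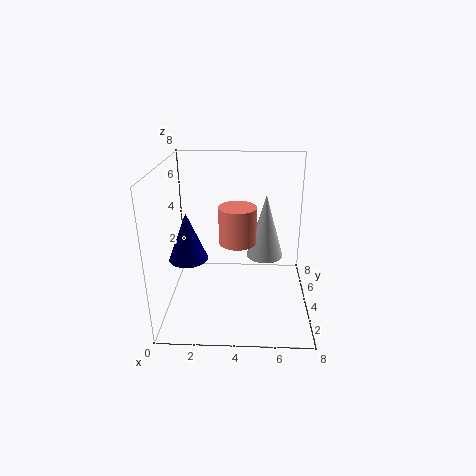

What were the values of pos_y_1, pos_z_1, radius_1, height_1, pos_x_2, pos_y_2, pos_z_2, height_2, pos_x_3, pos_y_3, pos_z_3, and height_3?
pos_y_1 = 3.5, pos_z_1 = 4, radius_1 = 1, height_1 = 2, pos_x_2 = 5.5, pos_y_2 = 4, pos_z_2 = 3, height_2 = 3.5, pos_x_3 = 1.5, pos_y_3 = 2.5, pos_z_3 = 3.5, height_3 = 2.5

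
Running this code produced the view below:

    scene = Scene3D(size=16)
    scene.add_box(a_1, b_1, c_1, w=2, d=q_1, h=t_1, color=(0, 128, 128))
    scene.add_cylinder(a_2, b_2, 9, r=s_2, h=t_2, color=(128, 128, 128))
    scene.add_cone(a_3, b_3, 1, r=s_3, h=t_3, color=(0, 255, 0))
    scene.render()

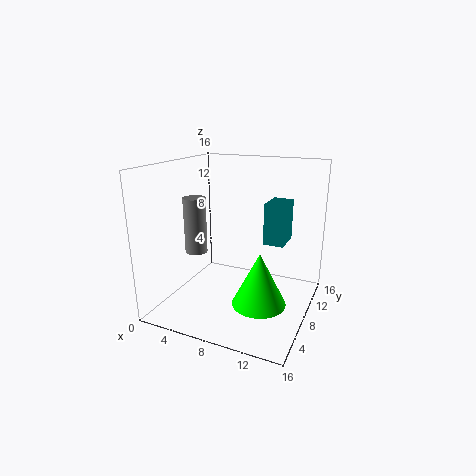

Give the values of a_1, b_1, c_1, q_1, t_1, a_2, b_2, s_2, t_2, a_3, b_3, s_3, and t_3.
a_1 = 12; b_1 = 5; c_1 = 9; q_1 = 3; t_1 = 4; a_2 = 7; b_2 = 1; s_2 = 1; t_2 = 5; a_3 = 11; b_3 = 7; s_3 = 3; t_3 = 6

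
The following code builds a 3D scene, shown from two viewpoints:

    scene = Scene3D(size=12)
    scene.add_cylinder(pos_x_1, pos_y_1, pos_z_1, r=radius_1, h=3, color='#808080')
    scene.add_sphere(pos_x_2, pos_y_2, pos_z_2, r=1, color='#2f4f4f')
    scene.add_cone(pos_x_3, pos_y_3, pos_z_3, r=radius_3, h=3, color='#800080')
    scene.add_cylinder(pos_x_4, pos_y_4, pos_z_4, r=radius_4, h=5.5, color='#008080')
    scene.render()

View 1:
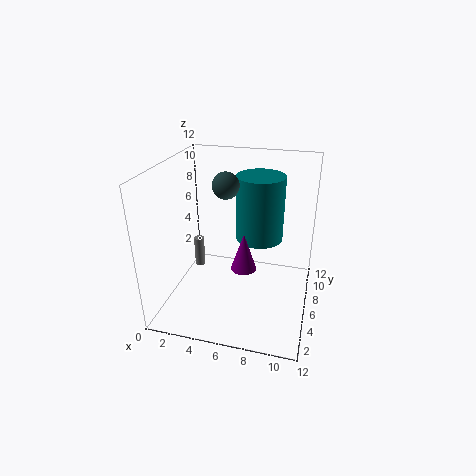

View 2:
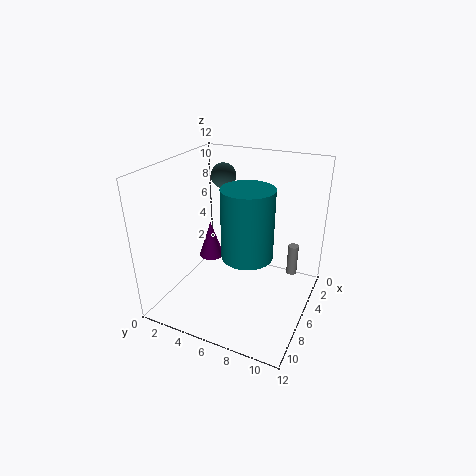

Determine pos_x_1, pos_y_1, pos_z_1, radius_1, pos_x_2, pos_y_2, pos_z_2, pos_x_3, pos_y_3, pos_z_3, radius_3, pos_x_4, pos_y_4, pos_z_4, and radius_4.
pos_x_1 = 1
pos_y_1 = 9.5
pos_z_1 = 0.5
radius_1 = 0.5
pos_x_2 = 5.5
pos_y_2 = 4.5
pos_z_2 = 11
pos_x_3 = 7
pos_y_3 = 4
pos_z_3 = 4.5
radius_3 = 1
pos_x_4 = 7.5
pos_y_4 = 7.5
pos_z_4 = 5.5
radius_4 = 2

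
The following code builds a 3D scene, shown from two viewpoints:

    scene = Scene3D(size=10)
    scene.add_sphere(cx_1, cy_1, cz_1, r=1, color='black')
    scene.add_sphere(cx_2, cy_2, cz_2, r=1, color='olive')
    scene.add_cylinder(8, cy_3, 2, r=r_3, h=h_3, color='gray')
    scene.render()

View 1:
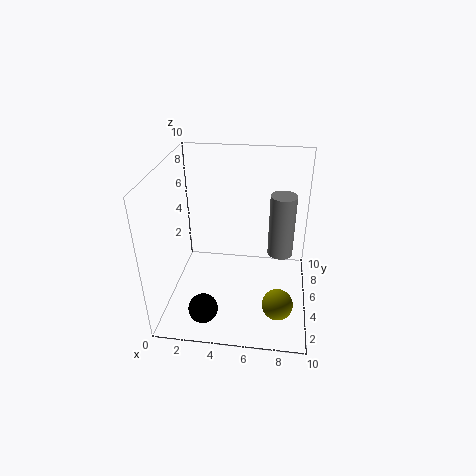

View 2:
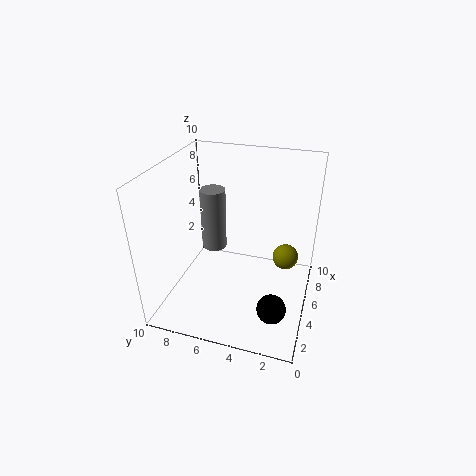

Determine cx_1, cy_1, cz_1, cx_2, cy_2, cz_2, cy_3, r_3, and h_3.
cx_1 = 3
cy_1 = 2
cz_1 = 1
cx_2 = 8
cy_2 = 2
cz_2 = 2
cy_3 = 8
r_3 = 1
h_3 = 5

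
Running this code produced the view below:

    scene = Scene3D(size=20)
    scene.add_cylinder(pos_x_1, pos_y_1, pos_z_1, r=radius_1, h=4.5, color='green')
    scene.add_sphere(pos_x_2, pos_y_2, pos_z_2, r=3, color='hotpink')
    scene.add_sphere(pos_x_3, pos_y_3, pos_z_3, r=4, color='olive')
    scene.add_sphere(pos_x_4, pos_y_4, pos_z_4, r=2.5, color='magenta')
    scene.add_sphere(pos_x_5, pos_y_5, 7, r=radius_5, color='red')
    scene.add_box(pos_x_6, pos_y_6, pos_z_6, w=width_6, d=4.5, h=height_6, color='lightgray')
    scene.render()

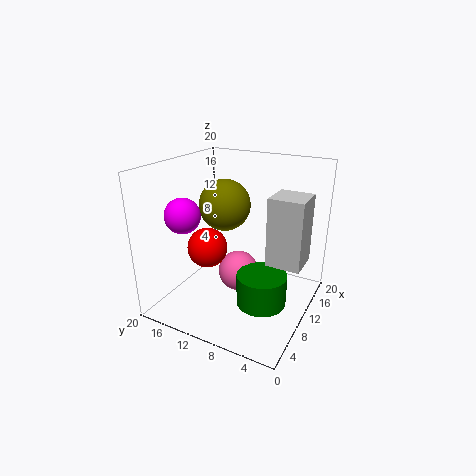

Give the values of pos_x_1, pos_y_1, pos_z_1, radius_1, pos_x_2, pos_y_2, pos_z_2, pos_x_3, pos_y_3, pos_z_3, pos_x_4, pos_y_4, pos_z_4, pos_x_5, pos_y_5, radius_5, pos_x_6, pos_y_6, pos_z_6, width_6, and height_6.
pos_x_1 = 9.5, pos_y_1 = 6, pos_z_1 = 1, radius_1 = 3.5, pos_x_2 = 12, pos_y_2 = 11, pos_z_2 = 3.5, pos_x_3 = 15, pos_y_3 = 15, pos_z_3 = 12.5, pos_x_4 = 7, pos_y_4 = 17, pos_z_4 = 13, pos_x_5 = 10.5, pos_y_5 = 15.5, radius_5 = 3, pos_x_6 = 8, pos_y_6 = 0.5, pos_z_6 = 8, width_6 = 4.5, height_6 = 9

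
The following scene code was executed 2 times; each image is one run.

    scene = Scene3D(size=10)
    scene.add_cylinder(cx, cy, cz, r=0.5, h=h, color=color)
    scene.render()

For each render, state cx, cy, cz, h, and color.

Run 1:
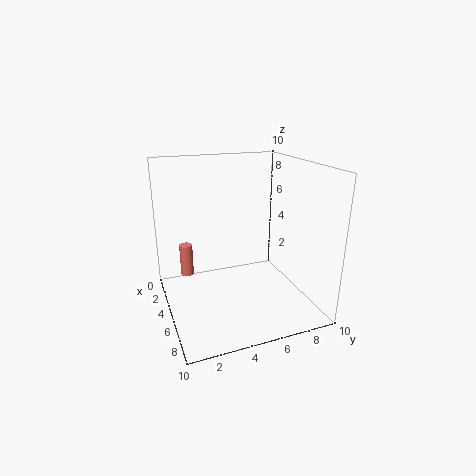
cx = 1.5; cy = 2; cz = 1; h = 2.5; color = 'salmon'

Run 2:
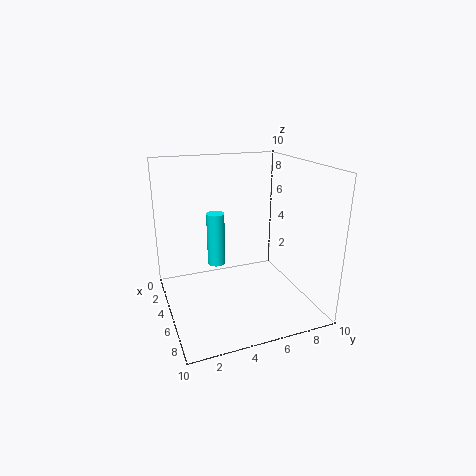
cx = 8; cy = 2.5; cz = 5; h = 3; color = 'cyan'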